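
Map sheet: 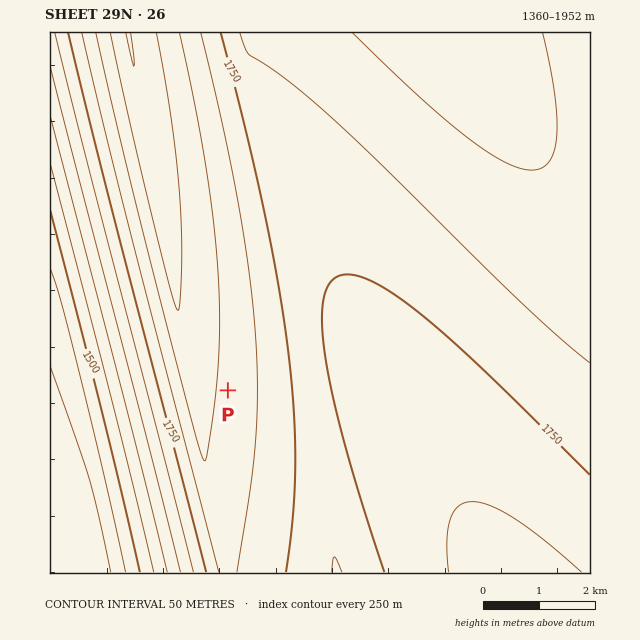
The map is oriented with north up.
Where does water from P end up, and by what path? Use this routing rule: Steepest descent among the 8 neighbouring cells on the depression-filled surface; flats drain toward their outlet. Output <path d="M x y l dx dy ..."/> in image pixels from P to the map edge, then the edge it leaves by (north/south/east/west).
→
<path d="M228 390l77 0 2 2 1 15 1 2 2 15 1 2 0 7 2 1 0 7 1 2 0 5 1 2 0 7 2 1 0 7 1 1 0 8 2 1 0 7 1 1 2 16 1 1 0 7 1 2 0 5 2 2 0 7 1 1 0 7 2 2 1 15 1 2 0 7 2 1 0 6 1 1 0 7"/>
exit: south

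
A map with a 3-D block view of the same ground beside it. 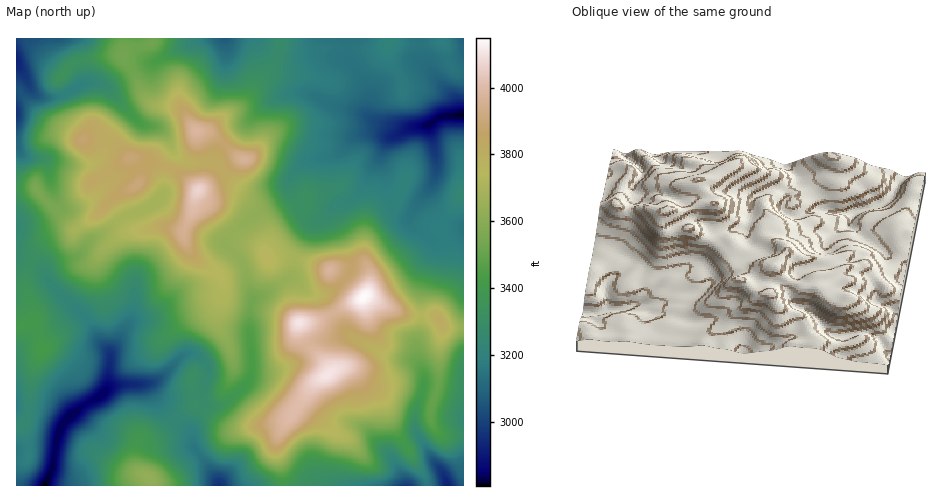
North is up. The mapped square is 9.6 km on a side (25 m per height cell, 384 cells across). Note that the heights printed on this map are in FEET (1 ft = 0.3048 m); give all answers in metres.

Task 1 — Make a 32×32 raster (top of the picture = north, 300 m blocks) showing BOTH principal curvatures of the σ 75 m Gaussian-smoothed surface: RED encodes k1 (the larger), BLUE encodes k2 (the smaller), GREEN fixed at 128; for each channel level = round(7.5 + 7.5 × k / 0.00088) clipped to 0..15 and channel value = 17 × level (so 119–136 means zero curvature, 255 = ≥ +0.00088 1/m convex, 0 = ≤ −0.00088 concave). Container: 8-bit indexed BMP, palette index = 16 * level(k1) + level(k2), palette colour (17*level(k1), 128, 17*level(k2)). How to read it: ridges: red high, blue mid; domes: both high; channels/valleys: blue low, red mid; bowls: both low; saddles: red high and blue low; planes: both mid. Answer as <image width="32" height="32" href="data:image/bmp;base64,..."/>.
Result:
<image width="32" height="32" href="data:image/bmp;base64,Qk02CAAAAAAAADYEAAAoAAAAIAAAACAAAAABAAgAAAAAAAAEAAATCwAAEwsAAAABAAAAAAAAAIAAABGAAAAigAAAM4AAAESAAABVgAAAZoAAAHeAAACIgAAAmYAAAKqAAAC7gAAAzIAAAN2AAADugAAA/4AAAACAEQARgBEAIoARADOAEQBEgBEAVYARAGaAEQB3gBEAiIARAJmAEQCqgBEAu4ARAMyAEQDdgBEA7oARAP+AEQAAgCIAEYAiACKAIgAzgCIARIAiAFWAIgBmgCIAd4AiAIiAIgCZgCIAqoAiALuAIgDMgCIA3YAiAO6AIgD/gCIAAIAzABGAMwAigDMAM4AzAESAMwBVgDMAZoAzAHeAMwCIgDMAmYAzAKqAMwC7gDMAzIAzAN2AMwDugDMA/4AzAACARAARgEQAIoBEADOARABEgEQAVYBEAGaARAB3gEQAiIBEAJmARACqgEQAu4BEAMyARADdgEQA7oBEAP+ARAAAgFUAEYBVACKAVQAzgFUARIBVAFWAVQBmgFUAd4BVAIiAVQCZgFUAqoBVALuAVQDMgFUA3YBVAO6AVQD/gFUAAIBmABGAZgAigGYAM4BmAESAZgBVgGYAZoBmAHeAZgCIgGYAmYBmAKqAZgC7gGYAzIBmAN2AZgDugGYA/4BmAACAdwARgHcAIoB3ADOAdwBEgHcAVYB3AGaAdwB3gHcAiIB3AJmAdwCqgHcAu4B3AMyAdwDdgHcA7oB3AP+AdwAAgIgAEYCIACKAiAAzgIgARICIAFWAiABmgIgAd4CIAIiAiACZgIgAqoCIALuAiADMgIgA3YCIAO6AiAD/gIgAAICZABGAmQAigJkAM4CZAESAmQBVgJkAZoCZAHeAmQCIgJkAmYCZAKqAmQC7gJkAzICZAN2AmQDugJkA/4CZAACAqgARgKoAIoCqADOAqgBEgKoAVYCqAGaAqgB3gKoAiICqAJmAqgCqgKoAu4CqAMyAqgDdgKoA7oCqAP+AqgAAgLsAEYC7ACKAuwAzgLsARIC7AFWAuwBmgLsAd4C7AIiAuwCZgLsAqoC7ALuAuwDMgLsA3YC7AO6AuwD/gLsAAIDMABGAzAAigMwAM4DMAESAzABVgMwAZoDMAHeAzACIgMwAmYDMAKqAzAC7gMwAzIDMAN2AzADugMwA/4DMAACA3QARgN0AIoDdADOA3QBEgN0AVYDdAGaA3QB3gN0AiIDdAJmA3QCqgN0Au4DdAMyA3QDdgN0A7oDdAP+A3QAAgO4AEYDuACKA7gAzgO4ARIDuAFWA7gBmgO4Ad4DuAIiA7gCZgO4AqoDuALuA7gDMgO4A3YDuAO6A7gD/gO4AAID/ABGA/wAigP8AM4D/AESA/wBVgP8AZoD/AHeA/wCIgP8AmYD/AKqA/wC7gP8AzID/AN2A/wDugP8A/4D/ANWCgMeXhae5uNrp17eVYYamc7OkdYaFhJKitIKj94DH2dmApaeWpqjZuKaFppGUcoS157VkdYR1uPm0kfeQcNWm6ICj2qiFlrWEhHV0ociWUbf6llNkl7f3lGDW+IDXprfXcJDKt3aGqJiXlnOUyufWxenXlKTX6MeAhfSAw/nHyceDgIO3yKipmJaVdaO3x9nYuNi3paaDgYaoxoD5lnbGt7dycKGWyJiWhZaolYKDmJfIyMeGdYWol7i3gPeGdaanlqWmgGC0lZWll6eEx5GCdofHx7aGhYeXubiQxMeElrd2lsm4cJGAcHG4uIO114F0hIXI2MmXlpaXuZOC14SWyJeFl8mQx8i4o4HIgoP4k4SVgoO2ydnZt5aFgoTmcoa5uZaWp3CEp6jIcmBgtfiCg7e3pcaWp6aCpXWElvdSlqaop5eEhJOXqcjFhKbnt3GDluilhIRzgaW3dGOF+KOpqIaHppSohISFlqa3uLeWYnSV++vHlmOWt4OVo6X65Jeoh4Z0hqiHdIZ1h5iYmKiSpbTo2NXkxbin1/nS5+qDp6eFg4WVlYeDl5d0l5iYuHN0g7NxcHLG+tnXl4OmtoSohnOUl6inhWN2p4aElaeog5aUhHO1xZCm6ad1dIeGlpeVc6jJuadlU2WGp6fGt5eDqKiFlNj8tJT3qIRldnaWh5Z0pZO3yJV0hIan+LZ1hIW4mLbk1cnV6eh0hIZ2dpaGlpXJpoO3x8emhcjnVGSGlqio1nRjdHXH13R1hYaHl2aGlsjmtZKWt9fnx+V0g4SFltiFYmR0dcbGc2SGiIeGZHXGhHTox3KCg3WU58i4lIWmt4OFhnWEpaWEhoaIlqeU6LWUpqPH1qaCY3P4t7mVlreGg5iYh4WFloanhYWWucT6gZbJyYWW6bdik/nrpZSkomNzmJeXqIaHhqing4XIo9eRlpS2poaVprXVk6OTtNi3hIKFh4eYl4aGmKmUc9dQoFGBs7SFqMnIt4GjhHTo+/qWdHR2hoaolqW5uZOD2KDqxdfsp5bWxMezkemXxeSE9sWGhIaHhpaWcoTIorbKgLnItsm419hgYGCU+unYYlKm2MiVhoeHhoaFgoBgxadx1tjY2OzIgJCmpOb2k/fnk5OXx6aWh4d2hZWVlYJwcMWBgICTtJGAt+i22Ldzc8bWhHKEhHWGh4eXp7m4x7aFtoHos3CBcXTXhXXYl4dzdaWmh3Z2h5iIh3eHmJiYlJaCpcj4lXR1tsZ1lcmol2N1l5eYh5eHh4eGh4eXh4aWuYS2lcjn1ci5loSRpJWndHWXh6eHd3d3d4eHl4Z2dpeXt5eGdIR0t7m32MhzdJV0hZeGqKiWl5eXl5epqKanuac="/>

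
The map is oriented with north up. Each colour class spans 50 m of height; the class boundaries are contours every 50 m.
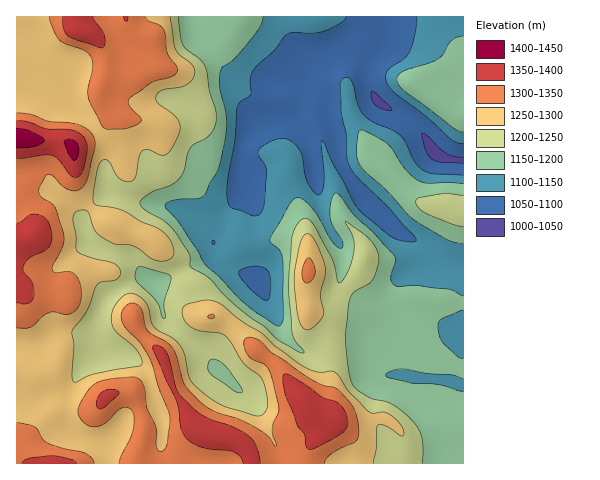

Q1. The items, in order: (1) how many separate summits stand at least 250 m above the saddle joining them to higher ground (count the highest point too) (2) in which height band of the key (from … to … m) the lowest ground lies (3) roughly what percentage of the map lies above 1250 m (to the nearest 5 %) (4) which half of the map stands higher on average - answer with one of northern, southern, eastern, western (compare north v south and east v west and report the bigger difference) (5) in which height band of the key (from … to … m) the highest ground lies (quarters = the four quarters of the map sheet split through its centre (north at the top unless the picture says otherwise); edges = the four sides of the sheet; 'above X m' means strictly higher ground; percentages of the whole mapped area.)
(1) Counting only tops that stand 250 m proud, the map has 1 summit.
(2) Between 1000 and 1050 m: that is the band holding the lowest ground.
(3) Ground above 1250 m makes up about 40 % of the sheet.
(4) On average the western half of the map is the higher ground.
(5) Between 1400 and 1450 m: that is the band holding the highest ground.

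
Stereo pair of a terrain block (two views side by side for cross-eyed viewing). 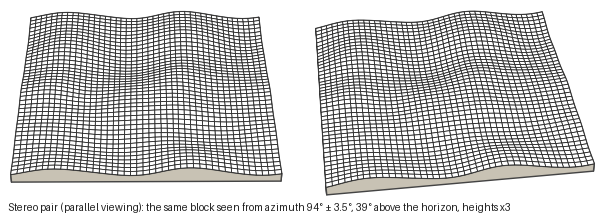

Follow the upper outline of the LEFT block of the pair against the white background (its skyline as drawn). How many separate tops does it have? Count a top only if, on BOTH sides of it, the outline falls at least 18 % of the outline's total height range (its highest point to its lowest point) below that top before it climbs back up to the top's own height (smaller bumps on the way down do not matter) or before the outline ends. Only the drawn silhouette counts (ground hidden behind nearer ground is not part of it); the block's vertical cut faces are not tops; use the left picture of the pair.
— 3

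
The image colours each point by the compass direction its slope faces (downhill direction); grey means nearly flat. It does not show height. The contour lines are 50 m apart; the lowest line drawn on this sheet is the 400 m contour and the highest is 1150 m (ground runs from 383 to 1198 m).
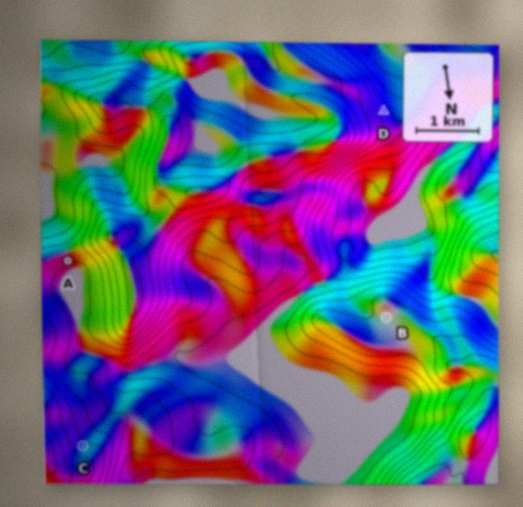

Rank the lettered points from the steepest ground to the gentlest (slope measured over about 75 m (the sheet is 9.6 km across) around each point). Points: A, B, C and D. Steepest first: D C A B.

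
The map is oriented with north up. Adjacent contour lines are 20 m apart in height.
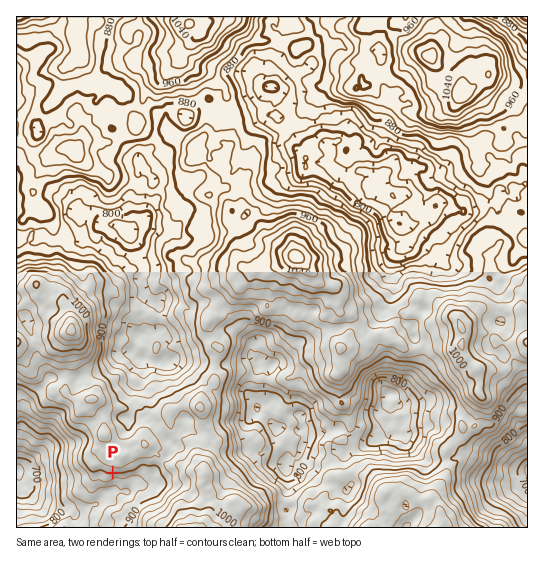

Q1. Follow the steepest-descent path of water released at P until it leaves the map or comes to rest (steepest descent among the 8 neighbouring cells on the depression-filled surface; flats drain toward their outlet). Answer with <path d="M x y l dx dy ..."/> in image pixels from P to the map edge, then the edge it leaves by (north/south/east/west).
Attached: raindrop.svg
<path d="M113 473l0 4 1 1 0 11-3 2-5 2-9 10-6 3-6 1-3 3-3 0-2 4-4 1-4-4-6 0-1-1-19 0-16-16-2 0-4-4-2-19-2-1"/>
exit: west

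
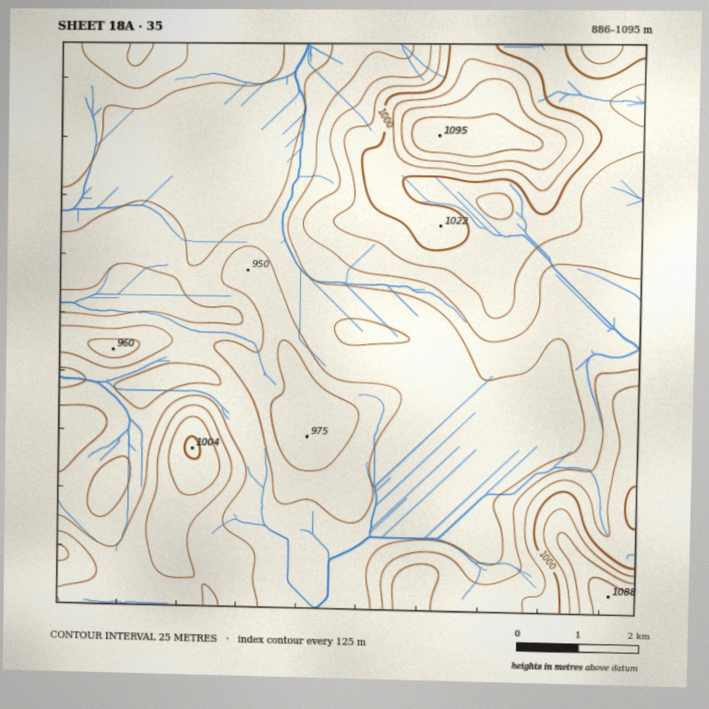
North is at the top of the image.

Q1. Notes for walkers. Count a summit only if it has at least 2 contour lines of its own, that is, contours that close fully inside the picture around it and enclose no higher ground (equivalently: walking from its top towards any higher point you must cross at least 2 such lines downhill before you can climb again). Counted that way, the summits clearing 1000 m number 2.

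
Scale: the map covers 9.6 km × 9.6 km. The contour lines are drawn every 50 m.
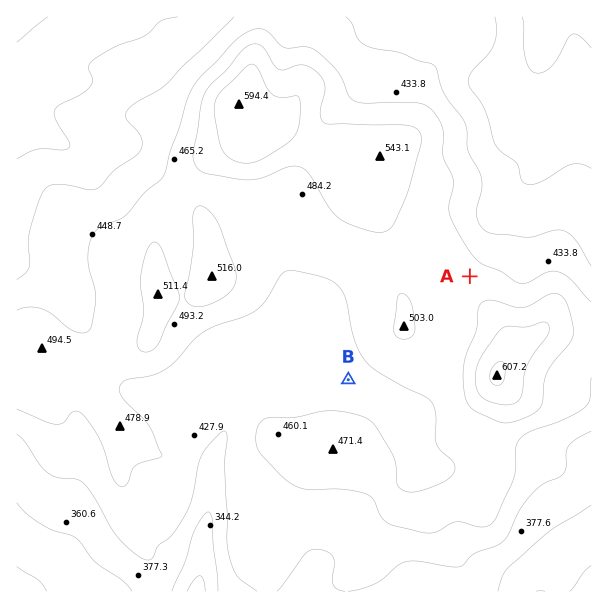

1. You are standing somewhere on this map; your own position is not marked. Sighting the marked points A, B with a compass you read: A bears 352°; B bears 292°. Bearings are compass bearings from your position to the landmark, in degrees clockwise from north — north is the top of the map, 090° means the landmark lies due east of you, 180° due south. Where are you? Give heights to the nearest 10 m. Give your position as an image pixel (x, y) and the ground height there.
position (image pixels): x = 492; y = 438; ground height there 480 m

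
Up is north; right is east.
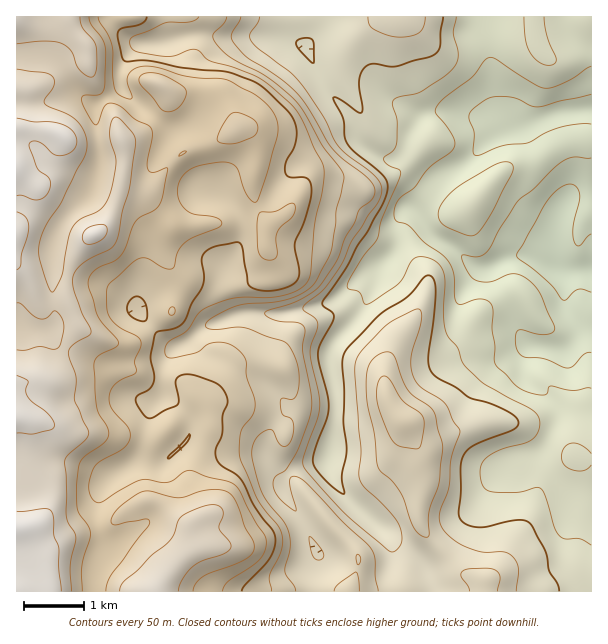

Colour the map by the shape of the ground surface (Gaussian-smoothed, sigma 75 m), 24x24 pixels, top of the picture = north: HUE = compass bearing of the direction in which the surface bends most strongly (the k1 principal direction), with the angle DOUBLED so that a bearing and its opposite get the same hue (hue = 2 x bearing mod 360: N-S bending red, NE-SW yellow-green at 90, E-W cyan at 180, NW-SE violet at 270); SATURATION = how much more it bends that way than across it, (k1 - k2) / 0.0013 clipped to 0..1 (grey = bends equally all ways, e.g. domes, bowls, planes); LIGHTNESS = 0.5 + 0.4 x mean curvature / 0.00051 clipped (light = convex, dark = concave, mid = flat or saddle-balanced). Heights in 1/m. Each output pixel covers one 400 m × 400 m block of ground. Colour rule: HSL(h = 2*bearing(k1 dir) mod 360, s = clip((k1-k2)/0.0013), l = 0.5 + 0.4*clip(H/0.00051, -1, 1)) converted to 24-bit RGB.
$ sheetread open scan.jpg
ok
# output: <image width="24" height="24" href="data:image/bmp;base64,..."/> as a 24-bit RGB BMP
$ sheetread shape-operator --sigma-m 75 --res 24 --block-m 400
<image width="24" height="24" href="data:image/bmp;base64,Qk32BgAAAAAAADYAAAAoAAAAGAAAABgAAAABABgAAAAAAMAGAAATCwAAEwsAAAAAAAAAAAAAjHOO2d2iOy5/HT91lMLKyZmz3X53Ujgvh2wpZHMeG5cjP2WfPUyXxoGi07JxPGSgrXqiYzh5fLGQqdPDuH6qTHyKcmakgHiScoJm0seSaj+ML1RhP3JQoJh8x4Oc0Ifbtqja4N3unNnaFlVwTUBhYYZD2/XWMh1+iCw+W9N6cc6+cmCVwmWAnI2yR1iQkXyMkYvHhMZ+j3LHYCixUI1TPGlApnhnqJZ2kK5si86X0tDrSwOWhDKSzP/lmB9zNwwn3bJvXep9UUBUbVpspIWEuKyLTz9ikIVri2hN47OVMnBeHjB35K7keZHLWsvNupbL6dznm+CqVCRYSgdCzf7dkRBrLQYVU3GF0uqltKdCMm5fU357coRpuHxtb016k5R3doBsy8iBoE9LGDs0Kno4rc5wkzuNXbtas8h+239rJgsoUOmSTeM6QQE+u423bpSVpMN/3tivPGuIRVRfdXRhk4BoimB7lZJuh4RosZpOqUUzS1w7H2kphIssHVIlx55KiY4so28pYhlgtf84DCYnLClWpXJ5upKHlLOD3NekTjNOO0kxUWxBWIJTmG2cmqKlZZh1i7SrrKLRpLHhj5/YOC7MpX3MQZVSwrmMiURVLVyG9ePWHEBiFiJMiGlry7B/mM6Jbr57tzPhq33NY6/FTciiQ42Wn5iOgZG1ia1rp6dpXZVSa0RNLFNexlNWnFaftIl8n5S3Q3et0q9+ZHTXAwk+mlmN0PTLxejnrGnKQFadp7XUq7Pdr3/RXzuDnp5zoWySs4aLhap5nExucDhRN7V1SGuhl7Ovn5mnppx+ZClYuemQMGvPEAMwe7Cb5/rRPF1DdEtUl2uHZoxYeW1LdS5Ncbm9tnazmmqkpmZtsnNZazs/b7ZTO8ZpJ3iJrW6Kpm1itGinZnDG6vXWHQ02ERh3m8678dqra0xFR2ZQg35WgYFOS4BUS6uZf0VErJpZcm1Vg1pYwHl+rt3sr8Dw6ES8Mj4HBnoogp7GrXSqdo6l7qWhhiabAzk0Y5+O35qTzYqGOI2GlVugnqKBdU11akgwQLFHSJ5fiGdSVYmQrN6cbqY/JBYWfCBt8tnaHzSHGy4FLDECMjMAJTUA4hMHRy7SFF9StZmI9MjQScR8JTuOzqOsZjV5m9WsQXO2n2COY8aBQFigxNd7fDZFOzpYRm1u0cRrtHLNgU3n0of659P42834AMIcAjEXQISFPWhLvoFe89G+DUJRsVuqt4vTvd7RSyyFhqaXh82IMiNm73pdZVE6P5JsTIaNir17qHZgMTBVk0yFwMqLxeDI6pPeM7DFED8wLVVUcLt58unZaRR4N1gaUKYmi0UrViw9kJI9xMh1EyU/65TO8NvtQ5fCQk5+wKZvgkJGSnxcKGR75eq7modGdmCd5YqaI15mHn6PZNpaVg0GexgilMeBTX1lWntfUkqEt52Pz3N2KmxwFaly8ay5zjefRmaElta9f3bdt6LhKyOW1syO57mzOnl5xHuY4GxdAzAmfTNEkz650rPUvbqQV3R8ZIVqN1pwwJiPoGljwqWXKmZUKmNs666QZ3m5XqRBQT0tYTQxx5tUJZtO4Kujx2TLWEmN89jfHBH2IGBfQJ6ZlozE68HPZleJnYNtNFhXfq5Dda+rvGNkcZ1MESY+9uq4K1Vw42iKNVc/PFlCksdpk8ZeK2s52qWRgdT1n+TvqQCMyl6vK2EvGGUvy3Og6KnkrnjCflqcUZxYiExQqmmE1O7YCQFE8PfUOlOOSFq0yJTjqHrNXLl3xLaCT7GVh/CmThYYMAMHZadCfEy+zbTYSa7JIF03rKhGr1+xyIrOkIu8eonOpN/k1H6OEgJ31vfUyRGkc300QmxEcnmku8DUrK3H1vLpdS2oaRVpebiZg4OjNnNus8duczhggWV9dXdTVHA3YYtCja5imZw4a34qZCobAMAJUgAZkCwgvOTKS3LDcL+lgb6myu/iymWXUA9GgTZkjrV4cT5IkWdUkI9DUmVGVnBWcVZYpV5Obog8X342qGiXtmqYqkG3zfjBACJn0PH7oJ75Wj/mr9jskeLlqSc2fiA2ZR5erqd/hU9VjmVujYx6pImGfJWlS1KLgFiOjY2qxbDIU3encHdJeWpedriB6/PYATIuLTMALRsGybwzXIAZSD0XYzwpajg+Y1J8sIWOmFyKlIJ6kI14jsmdXnG0ZUOabGaim7ujjbCmoVCscra6YGKWpfSNhRUT2wCjL+PsMp2utNAxz79KLYiDSl6JbmKQX4+LXWZ+s32gmJKsqrq5p8GQN0NlWVV9aGWIsruLg1yEpW+U"/>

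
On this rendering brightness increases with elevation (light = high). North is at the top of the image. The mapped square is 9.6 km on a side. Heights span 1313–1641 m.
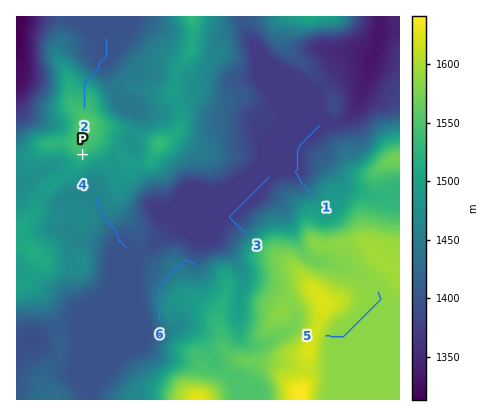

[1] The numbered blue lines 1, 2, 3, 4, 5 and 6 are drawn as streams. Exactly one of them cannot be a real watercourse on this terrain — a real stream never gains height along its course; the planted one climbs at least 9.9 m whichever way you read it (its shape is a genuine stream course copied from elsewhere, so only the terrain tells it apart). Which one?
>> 6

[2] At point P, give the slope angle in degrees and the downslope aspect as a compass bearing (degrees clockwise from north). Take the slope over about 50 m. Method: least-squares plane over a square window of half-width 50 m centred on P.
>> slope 6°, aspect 161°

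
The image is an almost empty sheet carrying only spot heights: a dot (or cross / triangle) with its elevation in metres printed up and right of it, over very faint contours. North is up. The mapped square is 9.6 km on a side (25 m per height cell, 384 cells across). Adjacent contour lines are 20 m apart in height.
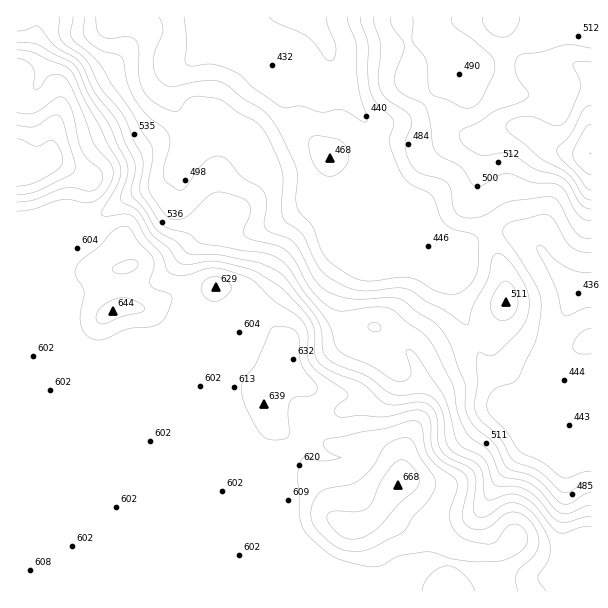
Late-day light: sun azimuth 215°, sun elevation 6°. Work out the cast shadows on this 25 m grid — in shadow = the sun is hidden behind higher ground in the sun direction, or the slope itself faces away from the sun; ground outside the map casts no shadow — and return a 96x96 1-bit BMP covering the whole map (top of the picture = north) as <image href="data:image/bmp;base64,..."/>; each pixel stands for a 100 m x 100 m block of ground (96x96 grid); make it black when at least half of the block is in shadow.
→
<image width="96" height="96" href="data:image/bmp;base64,Qk2+BAAAAAAAAD4AAAAoAAAAYAAAAGAAAAABAAEAAAAAAIAEAAATCwAAEwsAAAIAAAAAAAAA////AAAAAAAAAAAAAAAAAAAAAAAAAAAAAAAAAAAAAAAAAAAAAAAAAAAAAAAAAAAAAAAAAAAAAAAAAAAAAAAAAAAAAAAAAAAAAAAAAAAAAAAAAAAAAAAAAAAAAAAAAAAAAAAAAAAAAAAAAAAAAAAAAAAAAAAAAAAAAAAAAAAAAYAAAAAAAAAAAAAAB+AAAAAAAAAAAAAAD+AAAAAAAAAAAAAAD/AAAAAAAAAAAAAAH/gAAAAAAAAAAAAAH/gAAAAAAAAAAAAAP/gAAAAAAAAAAAAAP/gAAAAAAAAAAAAAf/wAAAAAAAAAAAAA//wAAAAAAAAAAAD///4AAAAAAAAAAA////4AAAAAAAAAAB////4AAAAAAAAAAB////4AAAAAAAAAAB////4AAAAAAAAAAB////wAAAAAAAAAAA//+HAAAAAAAAAAAAf/8AAAAAAAAAAAAAP/8AAAAAAAAAAAAAf/8AAAAAAAAAAAAB//8AAAAAAAAAAAAD//8AAAAAAAAAAAAH//4AAAAAAAAAAAB3//wAAAAAAAAAAAHh/+AAAAAAAAAAAAfgfAAAAAAAAAAAA//APgAAAAAAAAAAD//ADgAAAAAAAAAAD/+ABgAAAAAAAAAAD/8AAAAAAAAAAAAAD/gAAAAAAAAAAAAAB/AAAAAAAAAAAAAAA+AAAAAAAAAAAAAABYAAAAAAAAAAAAAADgAAAAAAAAAAAAAAHwAAAAAAAAAAAAAAHwAAAAAAAAAAAAAAP4AAAAAAAAAAAAAAP4AAAAAAAAAAAAAAf8/AAAAAAAAAAAAAf9/AAAAAAAAAAAAA///gAAAAAAAAAAAc///AAADAAAAAAAP9//gAAAHgAAAAAA////gAAAHgAAAAAB////gAAAHAAAAAAD////gAAAPAAAAAfD////gAAAOAAAAAfh////AAAAAAAAAA/gf//+AAAAAAAAAA/wH//4AAAAAAAAAA/wA//wAAAAAAAAAB/wAH4AAAAAAAAAAB/4AAAAAAAAAAAAAD/4AAAAAAAAAAAAAD/4AAAAAAAAAAAAAB/4AAAAAAAAAAAAAB/wAAAAAAAAAAAAAA/gAAAAAAAAAAAAAAfgAAAAAAAAAAAAAAPAAAAAAAAAAAAAAMDAAAAAAAAAAAAAAfAAAAAAAAAAAAAAA/gAAAAAAAAAAAAAQ/gAAAAAAAAAAAAAQfwAAAAAAAAAAAAAAfwAAAAAAAAAAAAAAfwAAAAAAAAAAAAAA/4AAAAAAAAAAAAAD/4AAAAAAAAAAAAAH/4AAAAAAAAAAAAAP/8AAAAAAAAAAAAAf/8AAAAAAAAAAAAAf/8AAAAAAAAAAAAAf/8AAAAAAAAAAAAAf/8AAAAAAAAAAAAA//wAAAAAAAAAAAAA//wAAAAAAAAAAAAD/+AAAAAAAAAAAAAH/8AAAAAAAAAAAAD//8AAAAAAAAAAAAD//8AAAAAAAAAAAAD//8AAAAAAAAAAAAB//8AAAAAAAAAAAAAP/8AAAAAAAAAAAAAA/8AAAAAAAAAAAAAAP8AAAAAAAAAAAAA="/>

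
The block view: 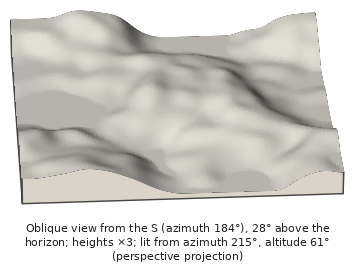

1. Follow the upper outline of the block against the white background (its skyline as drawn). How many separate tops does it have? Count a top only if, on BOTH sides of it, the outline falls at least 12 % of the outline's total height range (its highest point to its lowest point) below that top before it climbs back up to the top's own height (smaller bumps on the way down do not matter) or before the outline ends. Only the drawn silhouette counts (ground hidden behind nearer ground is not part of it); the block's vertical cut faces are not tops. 1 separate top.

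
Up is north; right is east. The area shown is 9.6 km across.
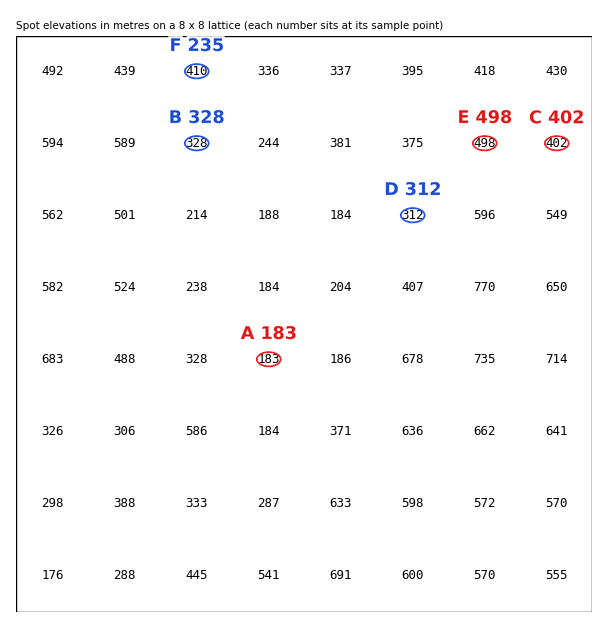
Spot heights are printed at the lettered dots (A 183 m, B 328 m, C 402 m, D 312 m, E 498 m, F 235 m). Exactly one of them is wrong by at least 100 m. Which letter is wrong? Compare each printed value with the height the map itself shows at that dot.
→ F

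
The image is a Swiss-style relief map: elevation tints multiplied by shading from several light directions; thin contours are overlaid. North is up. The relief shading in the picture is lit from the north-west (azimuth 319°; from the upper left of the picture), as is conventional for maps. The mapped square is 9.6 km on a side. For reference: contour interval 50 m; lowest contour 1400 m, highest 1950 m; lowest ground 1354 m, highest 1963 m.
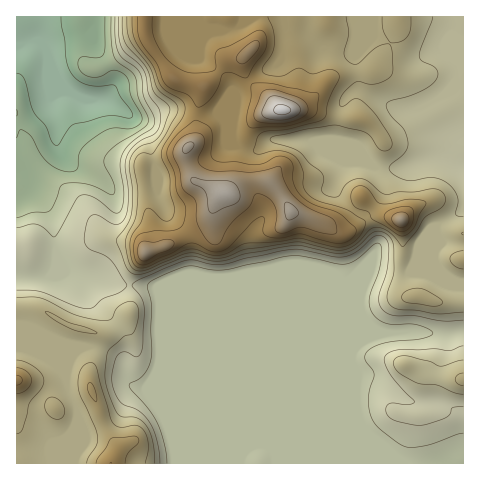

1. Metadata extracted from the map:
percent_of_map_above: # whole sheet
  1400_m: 96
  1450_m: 93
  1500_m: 90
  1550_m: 65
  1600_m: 56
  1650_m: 46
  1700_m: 29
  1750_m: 19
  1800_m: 10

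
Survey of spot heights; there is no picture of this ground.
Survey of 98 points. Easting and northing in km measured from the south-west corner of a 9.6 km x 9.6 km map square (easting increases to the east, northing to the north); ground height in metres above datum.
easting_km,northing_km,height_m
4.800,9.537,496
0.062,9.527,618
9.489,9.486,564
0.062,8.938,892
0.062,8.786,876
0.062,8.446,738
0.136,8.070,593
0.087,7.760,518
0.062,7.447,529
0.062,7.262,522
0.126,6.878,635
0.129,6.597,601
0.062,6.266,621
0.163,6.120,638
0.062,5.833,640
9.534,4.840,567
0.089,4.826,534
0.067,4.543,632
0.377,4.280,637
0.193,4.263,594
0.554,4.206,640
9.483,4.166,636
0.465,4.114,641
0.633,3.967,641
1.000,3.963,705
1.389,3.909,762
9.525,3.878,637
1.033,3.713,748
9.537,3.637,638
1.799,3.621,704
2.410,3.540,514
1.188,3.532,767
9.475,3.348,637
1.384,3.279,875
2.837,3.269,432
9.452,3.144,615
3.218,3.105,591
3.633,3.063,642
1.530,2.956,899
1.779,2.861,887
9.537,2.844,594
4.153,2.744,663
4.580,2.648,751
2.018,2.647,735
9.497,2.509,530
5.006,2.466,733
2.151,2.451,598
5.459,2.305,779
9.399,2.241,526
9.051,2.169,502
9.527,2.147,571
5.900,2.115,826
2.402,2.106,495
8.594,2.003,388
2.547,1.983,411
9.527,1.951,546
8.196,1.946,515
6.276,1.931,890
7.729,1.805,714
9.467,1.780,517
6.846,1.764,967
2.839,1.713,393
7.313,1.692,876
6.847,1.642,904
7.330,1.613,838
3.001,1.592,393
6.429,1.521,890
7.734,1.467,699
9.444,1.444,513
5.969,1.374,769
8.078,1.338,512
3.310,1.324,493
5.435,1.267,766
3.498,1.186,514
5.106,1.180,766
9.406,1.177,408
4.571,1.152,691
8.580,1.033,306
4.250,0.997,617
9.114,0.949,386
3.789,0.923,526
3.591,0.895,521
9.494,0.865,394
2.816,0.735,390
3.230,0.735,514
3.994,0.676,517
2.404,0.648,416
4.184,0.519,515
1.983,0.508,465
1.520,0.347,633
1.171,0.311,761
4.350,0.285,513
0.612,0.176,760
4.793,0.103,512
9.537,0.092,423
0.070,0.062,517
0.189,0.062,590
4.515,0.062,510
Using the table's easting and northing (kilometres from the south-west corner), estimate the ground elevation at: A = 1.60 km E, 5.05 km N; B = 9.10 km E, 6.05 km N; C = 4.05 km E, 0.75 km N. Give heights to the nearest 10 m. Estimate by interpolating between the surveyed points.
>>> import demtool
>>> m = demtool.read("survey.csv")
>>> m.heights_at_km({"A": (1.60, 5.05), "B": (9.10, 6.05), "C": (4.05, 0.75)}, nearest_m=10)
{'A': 510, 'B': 640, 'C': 520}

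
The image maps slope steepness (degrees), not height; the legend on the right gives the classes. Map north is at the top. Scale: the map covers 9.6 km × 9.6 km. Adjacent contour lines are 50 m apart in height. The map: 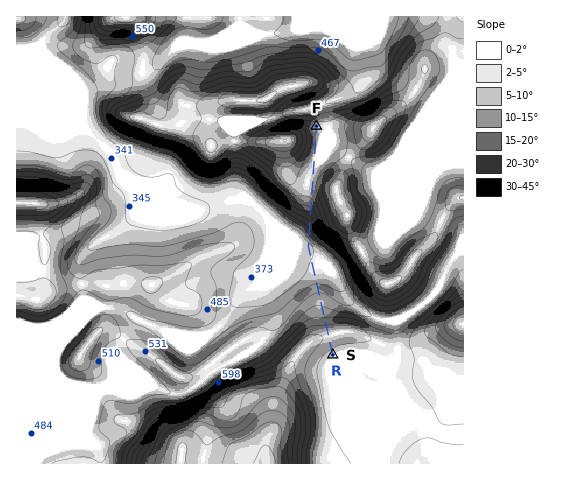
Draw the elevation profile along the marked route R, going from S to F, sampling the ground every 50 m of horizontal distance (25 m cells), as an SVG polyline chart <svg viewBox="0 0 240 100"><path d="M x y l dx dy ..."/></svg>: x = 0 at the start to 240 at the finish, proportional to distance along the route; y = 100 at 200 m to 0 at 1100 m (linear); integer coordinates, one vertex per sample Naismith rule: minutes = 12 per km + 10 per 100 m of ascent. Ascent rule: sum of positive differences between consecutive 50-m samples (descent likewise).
<svg viewBox="0 0 240 100"><path d="M0 52l2-1 3-1 2 0 3-2 2-1 3-1 2 0 2-1 3 0 2 1 3 1 2 1 2 2 3 1 2 2 3 2 2 1 3 2 2 1 2 1 3 1 2 0 3 1 2 1 2 1 3 1 2 1 3 2 2 1 3 2 2 1 2 1 3 1 2 1 3 1 2 0 2 1 3 0 2 0 3 0 2 1 3 0 2 0 2 0 3 1 2 0 3 0 2 0 2 0 3 0 2-1 3-1 2-1 3-2 2-2 2-1 3-2 2-2 3-2 2-2 2-2 3-2 2-1 3-2 2-2 3-1 2-2 2-1 3-1 2-1 3-1 2 0 2 0 3-1 2 0 3 1 2 0 3 0 2 1 2 0 3 1 2 0 3 0 2 0 2 0 3 0 2 0 3 0 2 0 3 0 2-1 2 0 3 0 2 0 3-1 2 0 2 0 3 0 2 1 1 0"/></svg>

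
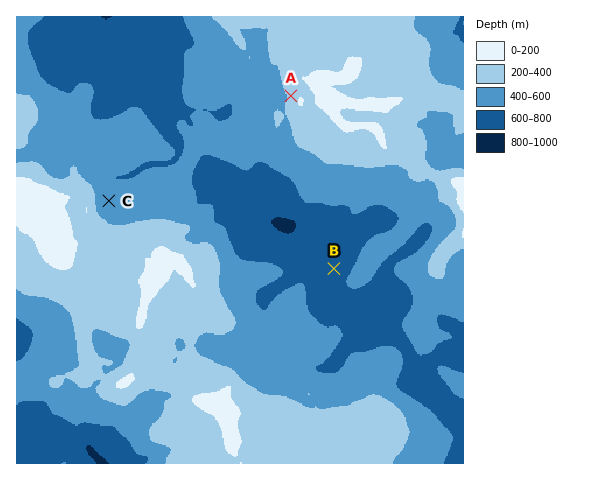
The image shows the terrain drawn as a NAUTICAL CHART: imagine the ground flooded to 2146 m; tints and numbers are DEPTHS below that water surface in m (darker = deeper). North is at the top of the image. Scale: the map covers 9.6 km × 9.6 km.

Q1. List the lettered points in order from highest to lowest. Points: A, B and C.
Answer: A C B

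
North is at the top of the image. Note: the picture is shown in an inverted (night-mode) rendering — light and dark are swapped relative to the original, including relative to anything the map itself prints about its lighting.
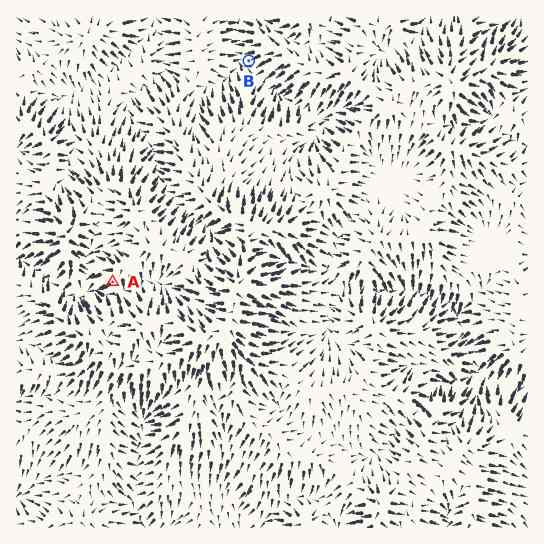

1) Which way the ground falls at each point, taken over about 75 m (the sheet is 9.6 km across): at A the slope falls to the SW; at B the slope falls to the W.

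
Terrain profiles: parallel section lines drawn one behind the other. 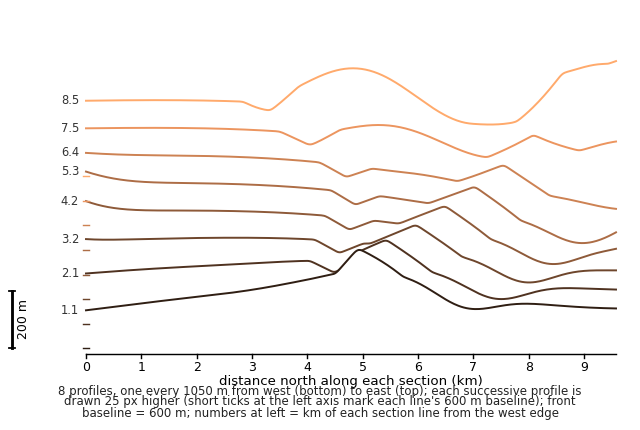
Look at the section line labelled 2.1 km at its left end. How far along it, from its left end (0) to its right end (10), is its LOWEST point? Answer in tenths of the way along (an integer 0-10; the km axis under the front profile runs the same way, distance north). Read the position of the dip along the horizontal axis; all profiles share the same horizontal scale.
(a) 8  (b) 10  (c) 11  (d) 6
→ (a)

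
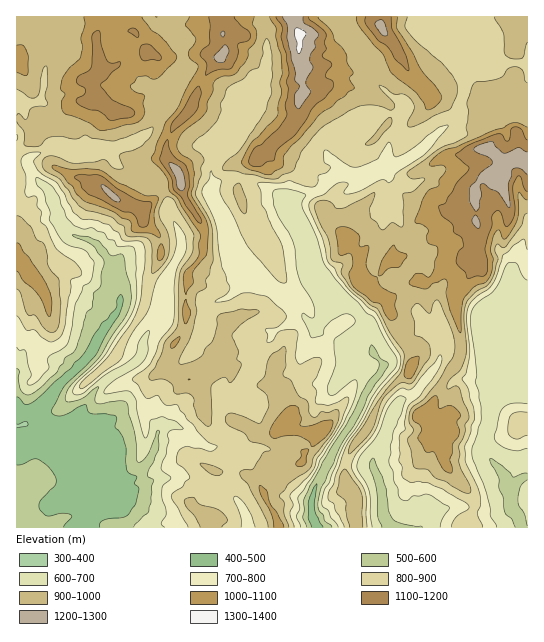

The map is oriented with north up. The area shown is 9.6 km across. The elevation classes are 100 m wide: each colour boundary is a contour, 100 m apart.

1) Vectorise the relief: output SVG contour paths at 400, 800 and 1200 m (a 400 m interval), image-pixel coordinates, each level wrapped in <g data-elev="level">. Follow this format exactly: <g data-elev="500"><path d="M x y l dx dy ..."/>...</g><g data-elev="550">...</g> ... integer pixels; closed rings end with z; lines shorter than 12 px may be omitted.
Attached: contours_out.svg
<g data-elev="400"><path d="M17 424l9-3 2 4-2 1-9 2"/></g><g data-elev="800"><path d="M241 527l-1-12-6-16 1-3 6 3 5 7 5 9 4 12"/><path d="M294 527l-4-13 3-9-3-10 23-25 4-12 23-35 8-18 1-7-3-1-8 5-9 3-13-2 1-12-5-8 5-6 5-16-2-3-5-1-14 7-3-1-3-8 3-21-3-4-14 1-4 3-4 7-6 1 1-7-3-5 1-1 12-2 7-6 1-4-3-7-14-12-18-5-6 0-17 8-13 1 12-8 3-7-8-21-6-41-14-30 0-6 7-10 2-8 2 4 8 6-1 13 13 21 15 31 27 32 5 4 5 1 1-1 1-4-4-31-11-20-6-16-4-6-1-14-3-8 4-1 19 1 9-2 14 5 10 1 3-4 2-8 7-2 4-4 0-3-6-4-1-8 2-4 2 0 23 16 8 1 20-8 11-17 2 3 3 11 4 0 16-9 24-19 9-3 1 2-22 26-29 20-7 9-5-2-4 0-22 11-12 3-3-1 4-10-9 0-14 11-12 5-4 4 1 8 13 28 5 23 7 7 3 8 11 13 19 17 8 6 25 45-2 12-21 24-15 28-16 23-12 30-1 8-5 9-1 7 6 5 1 6 9 17"/><path d="M367 527l-1-33-3-8-11-16 0-5 1-6 5-8 16-18 10-26 6-9 11-10 8 2 4-2 28-33 1 7-5 11-17 22-12 12-4 15 1 7-6 8 1 17-1 7 3 6 0 9 3 3 6 4 7-2 11 2 14 6 25 16 1 4-13 8-3 5-2 5"/><path d="M483 527l-6-13 4-9-1-12-15-32 0-15 6-13 0-7 4-8-1-11-4-8-2-10-6-10 4-6 4-18-3-33 0-11 5-10 17-12 4-6 10-28 11-10 9-6 4 11"/><path d="M527 412l-9 0-6 2-3 4-1 11 1 5 5 5 4 0 9-4"/><path d="M17 316l10 15 8-1 7 7 8 5 8-3 4-5 3-9 3-26 3-12 0-6 10-5 1-3-7-10-20-16-8-20-6-6 1-8-5-7 0-9-3-1-5 1-3-2-1-4 1-16-5-13 1-4 3-3 6-3 10 1-7 8 3 8 6 6 14 8 8 11 8 17 7 7 3 2 15 1 11 4 5 5 5 3 4 8 18 1 4 6 0 18-4 31-6 20-27 40-27 26-2 4 2 2 5-3 36-28 9-23 17-25 9-29 16-26 3-12-2-22 5 5 6 11 2 10-11 27-3 48-13 19-10 23-18 15 6 6 8 13 3 1 9-3 8 9 12 1 9 13 6 6 8 10 8 7 8 4-3 4-4 1-9-3-15-2-5 3-3 4-1 10 8 7 5 8-5 4-3 5-9 6-2 4 17 30"/></g><g data-elev="1200"><path d="M476 227l3 1 1-5-2-5-3-3-3 6z"/><path d="M117 202l3-1-2-4-12-11-4-1-1 2 5 7z"/><path d="M179 190l4 0 2-3-1-13-5-7-9-5 0 4 5 11 2 10z"/><path d="M527 152l-9-4-11 5-4 0-12-12-16 6-1 3 1 1 14 6 4 5-1 3-11 8-5 8-6 6 0 16 5 8 2 0 2-4 3-12-2-9 3-3 7 6 8 3 9 14 2 1-1-22 4-15 3-2 4 0 8 7"/><path d="M217 62l5 1 3-2 4-10-3-6-3 1-9 9 0 3z"/><path d="M222 37l1 0 2-2-2-4-2 3z"/><path d="M383 35l4 0 1-2-3-10-4-3-5 2-1 3z"/><path d="M283 17l4 8 0 13 8 33 0 10 4 5-5 11 1 8 3 4 3-2 10-14-5-11 7-13-3-8 0-4 5-10 0-6 4-6-4-5-11-7-1-6"/></g>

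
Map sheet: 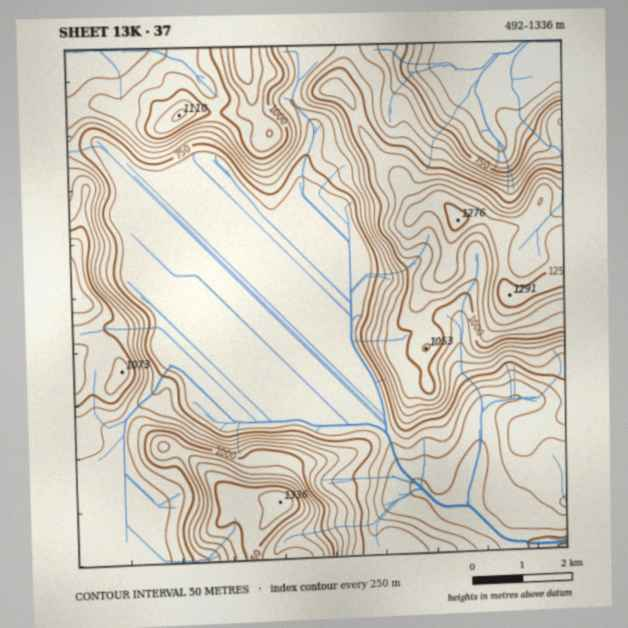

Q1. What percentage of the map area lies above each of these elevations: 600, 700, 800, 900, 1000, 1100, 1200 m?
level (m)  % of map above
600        91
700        61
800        52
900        37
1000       24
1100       12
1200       5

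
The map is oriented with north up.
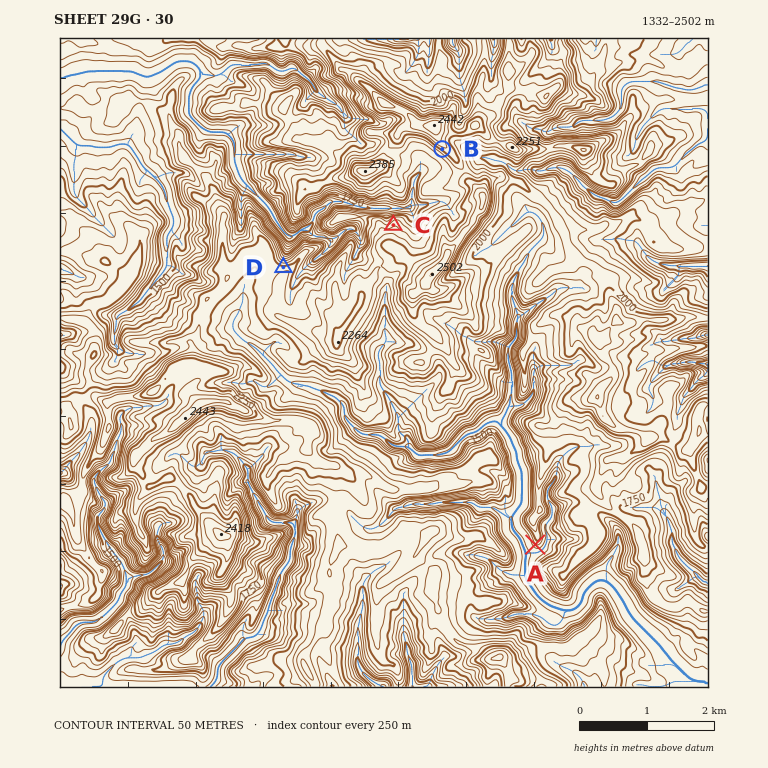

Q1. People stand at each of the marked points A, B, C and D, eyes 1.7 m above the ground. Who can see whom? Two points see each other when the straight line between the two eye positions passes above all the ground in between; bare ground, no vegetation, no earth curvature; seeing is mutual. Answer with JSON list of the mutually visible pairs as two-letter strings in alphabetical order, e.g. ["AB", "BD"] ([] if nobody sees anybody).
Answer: ["BC", "BD"]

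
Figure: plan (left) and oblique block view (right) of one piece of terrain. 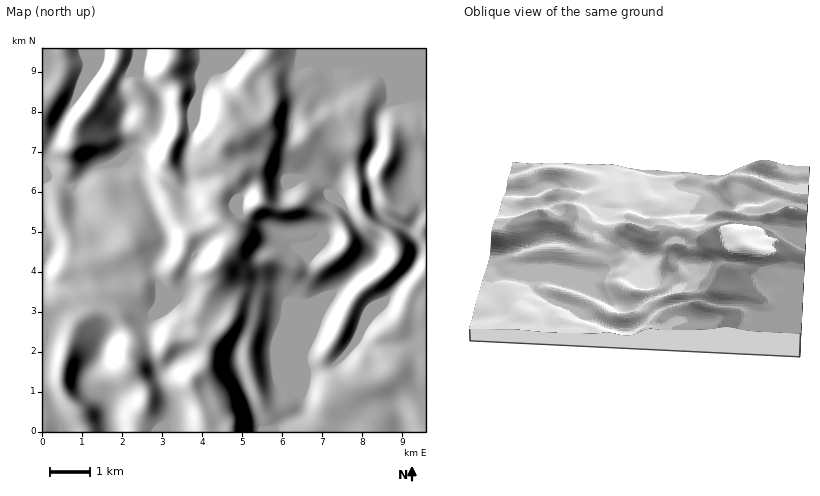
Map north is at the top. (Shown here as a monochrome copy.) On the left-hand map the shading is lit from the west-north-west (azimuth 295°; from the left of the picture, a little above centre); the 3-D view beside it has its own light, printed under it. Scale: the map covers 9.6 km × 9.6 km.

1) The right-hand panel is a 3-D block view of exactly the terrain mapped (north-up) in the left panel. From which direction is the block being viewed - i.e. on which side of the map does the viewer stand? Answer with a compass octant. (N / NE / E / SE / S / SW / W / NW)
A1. E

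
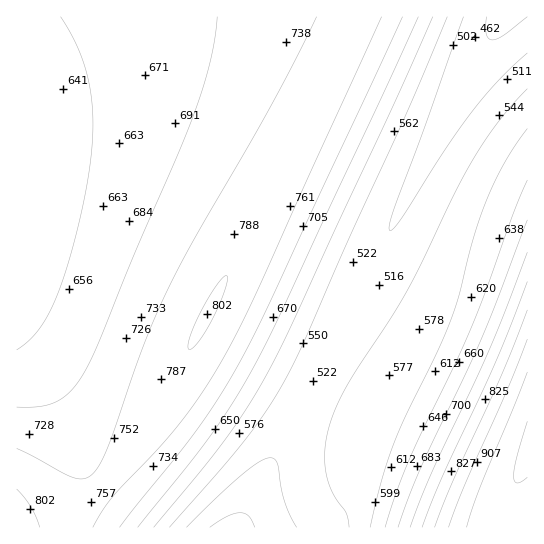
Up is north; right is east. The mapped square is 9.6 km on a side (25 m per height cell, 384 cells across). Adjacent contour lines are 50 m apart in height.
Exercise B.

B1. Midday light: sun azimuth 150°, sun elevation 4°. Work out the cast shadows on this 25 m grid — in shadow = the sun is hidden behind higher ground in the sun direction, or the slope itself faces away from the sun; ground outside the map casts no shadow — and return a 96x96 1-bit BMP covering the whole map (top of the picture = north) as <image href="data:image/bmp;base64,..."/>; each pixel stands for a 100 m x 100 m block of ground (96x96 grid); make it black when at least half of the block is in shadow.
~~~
<image width="96" height="96" href="data:image/bmp;base64,Qk2+BAAAAAAAAD4AAAAoAAAAYAAAAGAAAAABAAEAAAAAAIAEAAATCwAAEwsAAAIAAAAAAAAA////AAAAAAAAAAAAAAAAAP///AAAAAAAAAAAAP///AAAAAAAAAAAAP///gAAAAAAAAAAAP///gAAAAAAAAAAAP///wAAAAAAAAAAAP///wAAAAAAAAAAAP///4AAAAAAAAAAAP///8AAAAAAAAAAAP///8AAAAAAAAAAAP///+AAAAAAAAAAAf///+AAAAAAAAAAAf////AAAAAAAAAAAf////AAAAAAAAAAAf////gAAAAAAAAAAf////gAAAAAAAAAA/////wAAAAAAAAAA/////4AAAAAAAAAA/////4AAAAAAAAAA/////8AAAAAAAAAB/////8AAAAAAAAAB/////8AAAAAAAAAB/////8AAAAAAAAAD/////8AAAAAAAAAD/////8AAAAAAAAAH/////8AAAAAAAAAH/////8AAAAAAAAAH/////8AAAAAAAAAP/////8AAAAAAAAAP/////8AAAAAAAAAf/////8AAAAAAAAAf/////8AAAAAAAAAf/////8AAAAAAAAAf/////8AAAAAAAAAf/////8AAAAAAAAA//////8AAAAAAAAA//////8AAAAAAAAA//////8AAAAAAAAA//////8AAAAAAAAA//////8AAAAAAAAA//////8AAAAAAAAA//////8AAAAAAAAA//////8AAAAAAAAAf/////8AAAAAAAAAf/////8AAAAAAAAAf/////8AAAAAAAAAf/////8AAAAAAAAAf/////8AAAAAAAAAP/////8AAAAAAAAAP/////8AAAAAAAAAP/////8AAAAAAAAAH/////8AAAAAAAAAH/////8AAAAAAAAAD/////8AAAAAAAAAD/////8AAAAAAAAAD/////8AAAAAAAAAB/////8AAAAAAAAAB/////8AAAAAAAAAA/////8AAAAAAAAAA/////8AAAAAAAAAA/////8AAAAAAAAAAf////8AAAAAAAAAAf////8AAAAAAAAAAP////8AAAAAAAAAAP////8AAAAAAAAAAP////8AAAAAAAAAAH////8AAAAAAAAAAH////8AAAAAAAAAAD////8AAAAAAAAAAD////8AAAAAAAAAAB////8AAAAAAAAAAB////8AAAAAAAAAAB////8AAAAAAAAAAA////8AAAAAAAAAAAf///8AAAAAAAAAAAf///8AAAAAAAAAAAP///8AAAAAAAAAAAH///8AAAAAAAAAAAD///8AAAAAAAAAAAA///8AAAAAAAAAAAAf//8AAAAAAAAAAAAP//8AAAAAAAAAAAAD//8AAAAAAAAAAAAB//8AAAAAAAAAAAAA//8AAAAAAAAAAAAAf/8AAAAAAAAAAAAAP/8AAAAAAAAAAAAAH/8AAAAAAAAAAAAAD/8AAAAAAAAAAAAAD/8AAAAAAAAAAAAAB/8AAAAAAAAAAAAAB/8AAAAAAAAAAAAAA/8AAAAAAAAAAAAAA/8AAAAAAAAAAAAAAf8AAAAAAAAAAAAAAP8AAAAAAAAAAAAAAH8="/>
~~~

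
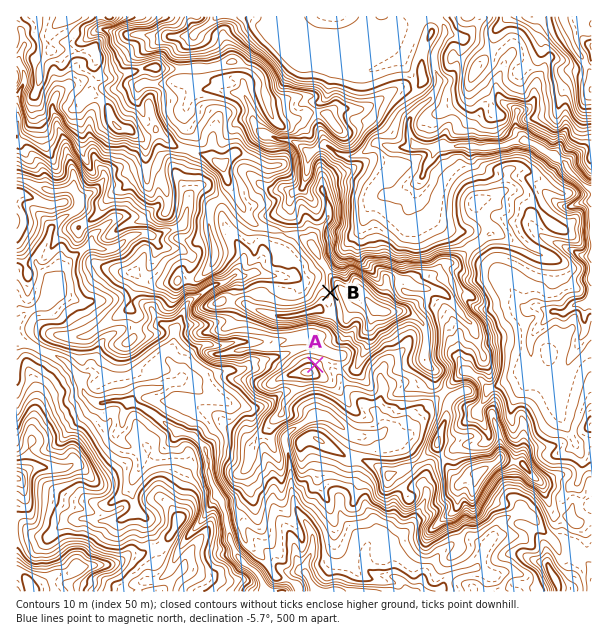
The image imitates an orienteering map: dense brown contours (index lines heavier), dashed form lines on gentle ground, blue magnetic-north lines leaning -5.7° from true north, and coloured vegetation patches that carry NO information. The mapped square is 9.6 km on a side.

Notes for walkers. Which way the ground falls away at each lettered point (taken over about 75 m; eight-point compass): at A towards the NE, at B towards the W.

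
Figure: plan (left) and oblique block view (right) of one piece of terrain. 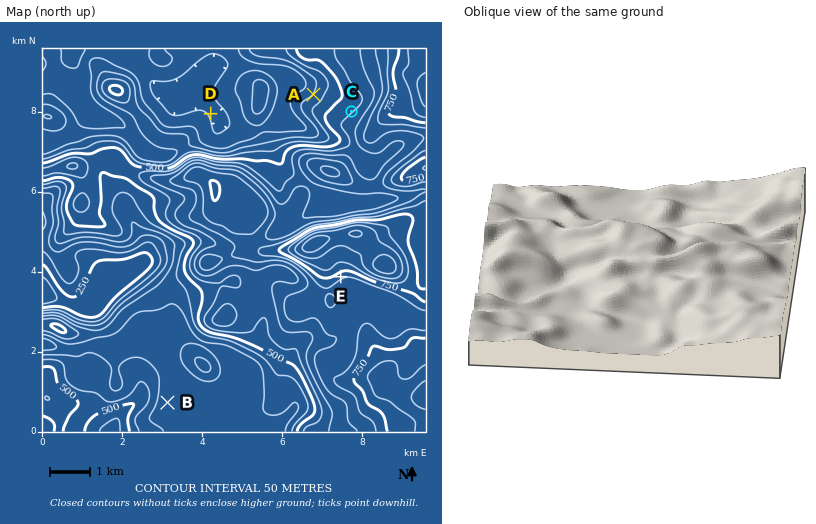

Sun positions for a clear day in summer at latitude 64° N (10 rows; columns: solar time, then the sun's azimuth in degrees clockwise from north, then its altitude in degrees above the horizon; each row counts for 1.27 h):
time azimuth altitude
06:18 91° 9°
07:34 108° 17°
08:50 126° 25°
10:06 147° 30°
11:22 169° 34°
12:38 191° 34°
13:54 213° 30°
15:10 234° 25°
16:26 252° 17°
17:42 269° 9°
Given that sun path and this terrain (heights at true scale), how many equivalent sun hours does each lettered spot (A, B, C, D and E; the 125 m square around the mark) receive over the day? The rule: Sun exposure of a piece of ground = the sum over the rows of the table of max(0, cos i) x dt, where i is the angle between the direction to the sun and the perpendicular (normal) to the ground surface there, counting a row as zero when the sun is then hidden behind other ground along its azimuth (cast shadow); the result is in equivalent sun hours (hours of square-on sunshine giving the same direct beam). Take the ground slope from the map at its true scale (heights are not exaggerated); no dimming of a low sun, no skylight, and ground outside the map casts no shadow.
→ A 4.1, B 4.8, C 4.1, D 4.8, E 6.2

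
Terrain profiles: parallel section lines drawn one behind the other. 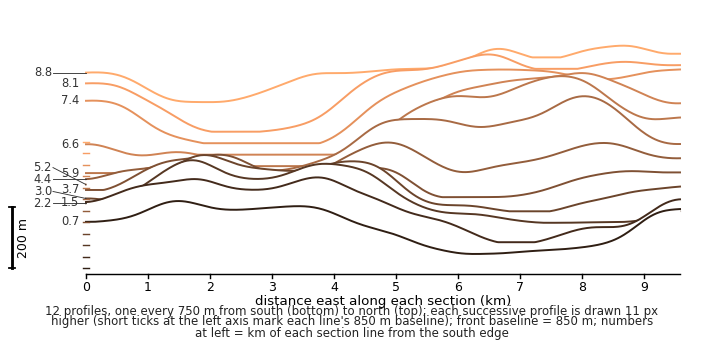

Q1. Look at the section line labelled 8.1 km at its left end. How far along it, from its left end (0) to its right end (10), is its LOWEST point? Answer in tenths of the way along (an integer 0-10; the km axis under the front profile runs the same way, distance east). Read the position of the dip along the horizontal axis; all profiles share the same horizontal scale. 2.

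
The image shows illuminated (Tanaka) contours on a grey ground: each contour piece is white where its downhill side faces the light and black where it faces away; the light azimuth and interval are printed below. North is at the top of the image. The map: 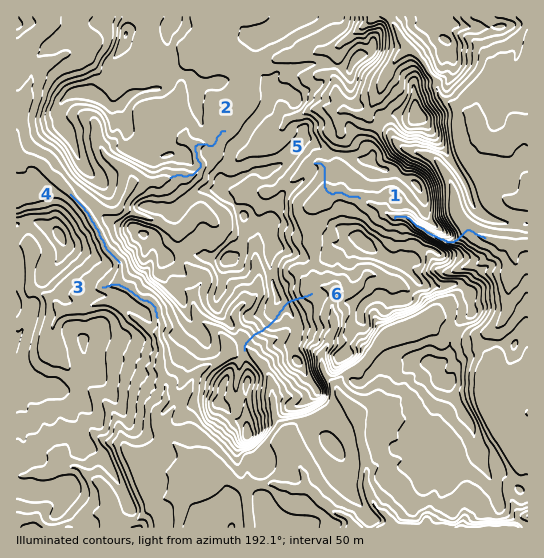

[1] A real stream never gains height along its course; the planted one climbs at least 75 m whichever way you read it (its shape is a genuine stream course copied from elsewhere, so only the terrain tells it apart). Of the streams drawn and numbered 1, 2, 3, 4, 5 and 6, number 6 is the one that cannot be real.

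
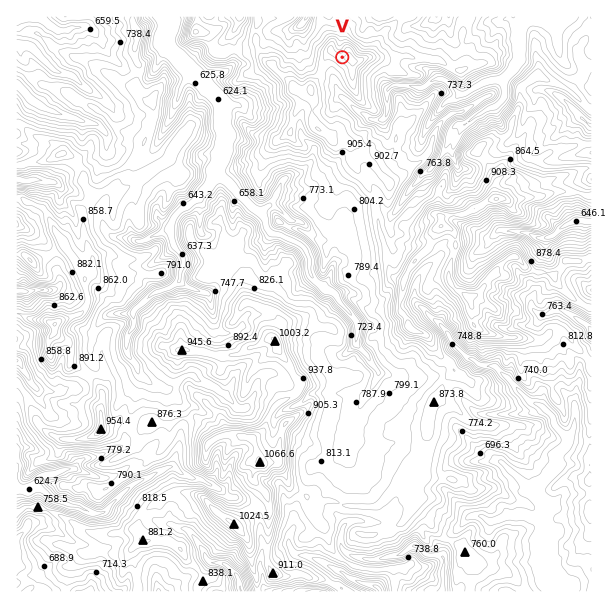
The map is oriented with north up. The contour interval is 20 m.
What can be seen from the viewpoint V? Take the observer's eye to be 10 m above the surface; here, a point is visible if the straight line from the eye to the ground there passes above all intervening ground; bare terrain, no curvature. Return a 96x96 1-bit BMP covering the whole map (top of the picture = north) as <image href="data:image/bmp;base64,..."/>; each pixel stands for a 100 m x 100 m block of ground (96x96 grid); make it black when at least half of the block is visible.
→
<image width="96" height="96" href="data:image/bmp;base64,Qk2+BAAAAAAAAD4AAAAoAAAAYAAAAGAAAAABAAEAAAAAAIAEAAATCwAAEwsAAAIAAAAAAAAA////AAAAAAAAAAAAAAAAAAAAAAAAAAAAAAAAAAAAAAAAAAAAAACAAAAAAAAAAAAAAAAAAAAAAAAAAAAAAAAAAAAAAAAAAAAAAAAAAAAAAAAAAAAAAAAAAAAAAAAAAAAAAAAAAAAAAAAAAAAAAAAAAAAAAAAAAAAAAAAAcAAAAAAAAAAAAAAAAgAAAAAAAAAAAAAwAYAAAAAAAAAAAAAgAIAAAAAAAAAAAABgAEAAAAAAAAAAAABj+GAAAAAAAAAAAAB//HAAAAAAAAAAAAD//kAAAAAAAAAAAAA//iAAAAAAAAAAAAAf/zAAAAAAAAAAAAAH/5AAAAAAAAAAAAAD/4AAAAAAAAAAAHAA/8AAAAAAAAAAAfAA/+AAAAAAAAAAAPAAP+AAAAAAAAAAAPAAGOAAAAAAAAADgfAAAEAAAAAAAQAB//AADkAAAAAAAwAA+FAAD8AAAAAAAwAAAAwAD8AAAAAAAwAAAAYAB4AAAAAAAwAAAACAA4AAAAAABwAAAABAAwAAAAAAAwAAAAwAAAAAAAAAAgAAAAAAAAAAAAAAAAAAAACAAAAAAAAAAAAAAAGAAAAAAAAAAAAAAAMAAAAAAAAAAAAAAAIAAAAAAAAAAAAAAAQAAAAAAAAAAAAAYAwAAAAAAAAAAAA/gggAAAAAAAAAAAD+AZgAAAAAAAAAAACcAHgAAAAAAAACAAA8AHgAAgAAAAADAAAcAAAAAEAAAAAHAAAIAAAAAAAAAAAAAAAAAAAAAwAAAAAAAAAAAAAAAwAAAAAAAAAAAAAAAQAAAAAAAAAAAAAAAQAgAAAAAAAAAAAAAQAAAAAAAAAAAAAABYAAAAAAAAAAAAAAB4EAAAAAMAAAAAAAB4AAAAAQMAAAAAAAB8AAAAAgYAAAAAAAB+AAAABAaAAAAAAAB/AAAAAAyAAAAAAAB3gAAAAB2AAAAAAAB+AAAAABgAAAAAAADHgAAAADAAAAAAAACHwAAAACAAAAAAAACH4AAAAEAAAAAAAAADoAAAAEAAAAAAAAAD/wAAAYAAAAAAAAAD/8AABwAAAAAAAAAB5/gADAAAAAAAAAAA5/wAAAAAAAAAAAAAY/AAAAAAAAAAAABwMHAAAAAAAAAAAAD4EDwAAAMAAAAAAAD4AAAAAAIAAAAAAAHwAAAAAB8AAAAAAAHgAAAAAB8AAAAAAAHAAAAAAB6AAAAAAB+AAAAAAP6AAAAAAPwAAAAAA/wAAAAAAf4AAAAAB8AAAAAAA/wAAAAADgAAAAAAB/gAAAAACAAAAAAAB/AAAAAAAAAAAAAAA/AAAAAAAAAAMAAAA+AAAAAAAAAAYAAAB8AAAAAAAAAAAAAAJ8AAAAAAAAAAAAAAP/AAAAAAAAAAAAAAf/AAAAAAAAAAAAAA//AAAAAAAABgAAAB4fAAAAAAAAAAgAADwfAAAAAAAAAAgAAHgfAAAAAAAAAAgAAPAOAAAAAAAAAAwAgOAEAAAAAAAAAAwHwMAEAAAAAAAAAAgDwIAAAAAAAAAAAAgDwIAGAAAAAAAAABADAIAGAAAAAAA="/>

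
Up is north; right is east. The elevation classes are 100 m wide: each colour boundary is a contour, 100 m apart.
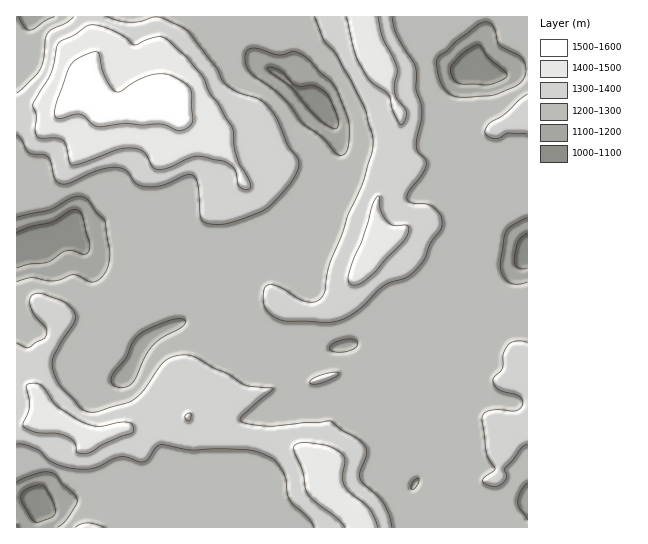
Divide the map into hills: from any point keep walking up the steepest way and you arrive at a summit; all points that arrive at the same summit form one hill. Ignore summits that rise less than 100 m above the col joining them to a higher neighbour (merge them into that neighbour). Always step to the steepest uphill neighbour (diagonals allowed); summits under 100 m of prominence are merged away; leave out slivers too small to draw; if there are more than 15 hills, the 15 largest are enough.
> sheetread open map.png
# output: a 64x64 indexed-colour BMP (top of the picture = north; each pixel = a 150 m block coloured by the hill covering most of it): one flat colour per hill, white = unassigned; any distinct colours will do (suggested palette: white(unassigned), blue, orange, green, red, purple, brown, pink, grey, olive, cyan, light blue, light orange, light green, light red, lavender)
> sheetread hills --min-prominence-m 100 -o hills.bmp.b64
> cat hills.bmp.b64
<image width="64" height="64" href="data:image/bmp;base64,Qk12CAAAAAAAAHYAAAAoAAAAQAAAAEAAAAABAAQAAAAAAAAIAAATCwAAEwsAABAAAAAAAAAA////ALR3HwAOf/8ALKAsACgn1gC9Z5QAS1aMAMJ34wB/f38AIr28AM++FwDox64AeLv/AIrfmACWmP8A1bDFABFVVVVVVVVVVVVVVVURESIiIiIiIiIiIiJEREREREREERVVVVVVVVVVVVVVVREiIiIiIiIiIiIiIkREREREREQRFVVVVSIiIiVVVVVVIiIiIiIiIiIiIiIiRERERERERBEiIiIiIiIiIiVVVVUiIiIiIiIiIiIiIiREREREREREIiIiIiIiIiIiIlVVVSIiIiIiIiIiIiIiJEREREREREQiIiIiIiIiIiIiJVVVIiIiIiIiIiIiIiIiRERERERERCIiIiIiIiIiIiIiVVUiIiIiIiIiIiIiIiJEREREREREIiIiIiIiIiIiIiIiIiIiIiIiIiIiIiIiIiREREREREQiIiIiIiIiIiIiIiIiIiIiIiIiIiIiIiIiJERERERERCIiIiIiIiIiIiIiIiIiIiIiIiIiIiIiIiIkREREREREIiIiIiIiIiIiIiIiIiIiIiIiIiIiIiIiIiREREREREQiIiIiIiIiIiIiIiIiIiIiIiIiIiIiIiIiJERERERERCIiIiIiIiIiIiIiIiIiIiIiIiIiIiIiIiIkREREREREIiIiIiIiIiIiIiIiIiIiIiIiIiIiIiIiIiREREREREQiIiIiIiIiIiIiIiIiIiIiIiIiIiIiIiIiJERERERERCIiIiIiIiIiIiIiIiIiIiIiIiIiIiIiIiIkREREREREIiIiIiIiIiIiIiIiIiIiIiIiIiIiIiIiIiREREREREQiIiIiIiIiIiIiIiIiIiIiIiIiIiIiIiIiJERERERERCIiIiIiIiIiIiIiIiIiIiIiIiIiIiIiIiIkREREREREIiIiIiIhESIiIiIiIiIiIiIiIiIiIiIiIiREREREREQiIiIiEREREiIiIiIiIiIiIiIiIiIiIiIiJERERERERCIiIiIRERESIiIiIiIiIiIiIiIiIiIiIiIkREREREREIiIiIhEREREiIiIiIiIiIjMzMzMiIiIiIiREREREREQiIiIiIRERESIiIiIiIzMzMzMzMzMyIiIiIkRERERERCIiIiIiIRERMyIiIiIzMzMzMzMzMzMiIiIiJEREREREIiIiIiIhERMzMyIiIzMzMzMzMzMzMzIiIiJEREREREQiIiIiIiEREzMzMzMzMzMzMzMzMzMzMyIiJEREREREQSIiIiIiIRETMzMzMzMzMzMzMzMzMzMzMyJERERERERBIiIiIiIhERMzMzMzMzMzMzMzMzMzMzMzM0RERERERBEiIiIiIiERETMzMzMzMzMzMzMzMzMzMzMzM0RDNEREESIiIiIiEREREzMzMzMzMzMzMzMzMzMzMzMzMzMzREQRIiIiIiIRERETMzMzMzMzMzMzMzMzMzMzMzMzMzMzNBEiIiIiIRERERERMzMzMzMzMzMzMzMzMzMzMzMzMzMzQSIiIiIhERERERERERMzMzMzMzMzMzMzMzMzMzMzMzMxEiIiIiEREREREREREREzMzMzMzMzMzMzMzMzMzMzMzMRESIiEREREREREREREREzMzMzMzMzMzMzMzMzMzMzMxERESEREREREREREREREREzMxMzMzMzMzMzMzMzMzMzEREREREREREREREREREREREREzMzMzMzMzMzMzMzMzMRERERERERERERERERERERERETMzMzMzMzMzMzMzMzMxERERERERERERERERERERERERMzMzMzMzMzMzMzMzMxEREREREREREREREREREREREREzMzMzMzMzMzMzMzMzERERERERERERERERERERERERETMzMzMzMzMzMzMzMzMREREREREREREREREREREREREREzMzMzMzMzMzMzMzMxERERERERERERERERERERERERETMzMzMzMzMzMzMzMzEREREREREREREREREREREREREREzMzMzMzMzMzMzMzMxERERERERERERERERERERERERERMzMzMzMzMzMzMzMzEREREREREREREREREREREREREREzMzMzMzMzMzMzMzMRERERERERERERERERERERERERERMzMzMzMzMzMzMzMxERERERERERERERERERERERERERMzMzMzMzMzMzMzMzEREREREREREREREREREREREREREzMzMzMzMzMzMzMzMRERERERERERERERERERERERERETMzMzMzMzMzMzMzMxERERERERERERERERERERERERETMzMzMzMzMzMzMzMzERERERERERERERERERERERERERMzMzMzMzMzMzMzMzMRERERERERERERERERERERERERMzMzMzMzMzMzMzMzMxERERERERERERERERERERERETMzMzMzMzMzMzMzMzMzEREREREREREREREREREREREzMzMzMzMzMzMzMzMzMzMREREREREREREREREREREREzMzMzMzMzMzMzMzMzMzMxERERERERERERERERERERERMzMzMzMzMzMzMzEREREREREREREREREREREREREREREzMzMzMzMzMzMxERERERERERERERERERERERERERERERMzMzMzMzMzMxERERERERERERERERERERERERERERERMzMzMzMzMzMzEREREREREREREREREREREREREREREREzMzMzMzMzMzERERERERERERERERERERERERERERERETMzMzMzMzMzMRERERERERERERERERERERERERERERETMzMzMzMzMzMRERERERER"/>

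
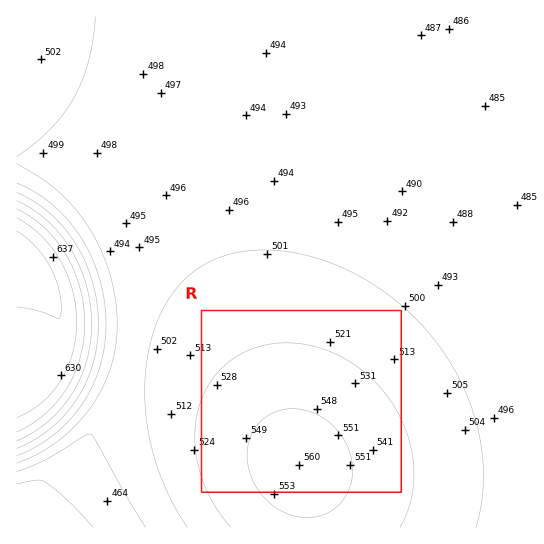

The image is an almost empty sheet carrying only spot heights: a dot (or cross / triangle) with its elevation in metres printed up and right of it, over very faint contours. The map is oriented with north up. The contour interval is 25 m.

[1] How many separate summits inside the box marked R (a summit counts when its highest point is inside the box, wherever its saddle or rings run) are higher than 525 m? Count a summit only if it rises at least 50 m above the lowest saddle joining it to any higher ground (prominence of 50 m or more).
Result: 1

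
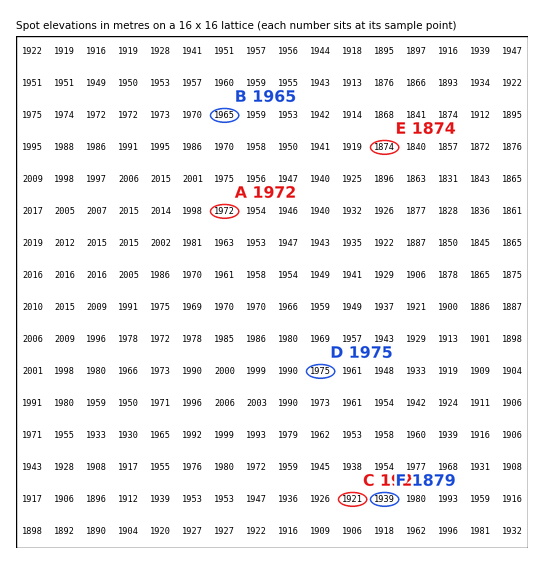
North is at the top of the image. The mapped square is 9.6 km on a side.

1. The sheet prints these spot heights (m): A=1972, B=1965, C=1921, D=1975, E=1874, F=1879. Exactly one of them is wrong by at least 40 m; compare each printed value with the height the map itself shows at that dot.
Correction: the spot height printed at F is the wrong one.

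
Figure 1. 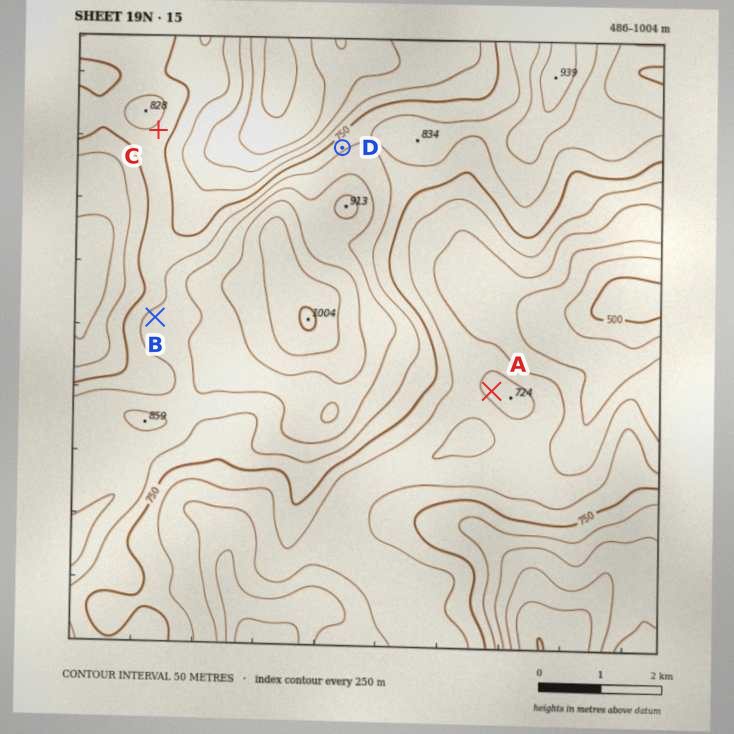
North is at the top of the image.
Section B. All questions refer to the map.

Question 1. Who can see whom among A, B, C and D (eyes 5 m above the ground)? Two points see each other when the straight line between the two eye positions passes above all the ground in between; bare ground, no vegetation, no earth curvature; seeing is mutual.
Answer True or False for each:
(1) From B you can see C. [True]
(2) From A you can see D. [False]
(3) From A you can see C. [False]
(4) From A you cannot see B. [True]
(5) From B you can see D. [False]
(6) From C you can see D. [True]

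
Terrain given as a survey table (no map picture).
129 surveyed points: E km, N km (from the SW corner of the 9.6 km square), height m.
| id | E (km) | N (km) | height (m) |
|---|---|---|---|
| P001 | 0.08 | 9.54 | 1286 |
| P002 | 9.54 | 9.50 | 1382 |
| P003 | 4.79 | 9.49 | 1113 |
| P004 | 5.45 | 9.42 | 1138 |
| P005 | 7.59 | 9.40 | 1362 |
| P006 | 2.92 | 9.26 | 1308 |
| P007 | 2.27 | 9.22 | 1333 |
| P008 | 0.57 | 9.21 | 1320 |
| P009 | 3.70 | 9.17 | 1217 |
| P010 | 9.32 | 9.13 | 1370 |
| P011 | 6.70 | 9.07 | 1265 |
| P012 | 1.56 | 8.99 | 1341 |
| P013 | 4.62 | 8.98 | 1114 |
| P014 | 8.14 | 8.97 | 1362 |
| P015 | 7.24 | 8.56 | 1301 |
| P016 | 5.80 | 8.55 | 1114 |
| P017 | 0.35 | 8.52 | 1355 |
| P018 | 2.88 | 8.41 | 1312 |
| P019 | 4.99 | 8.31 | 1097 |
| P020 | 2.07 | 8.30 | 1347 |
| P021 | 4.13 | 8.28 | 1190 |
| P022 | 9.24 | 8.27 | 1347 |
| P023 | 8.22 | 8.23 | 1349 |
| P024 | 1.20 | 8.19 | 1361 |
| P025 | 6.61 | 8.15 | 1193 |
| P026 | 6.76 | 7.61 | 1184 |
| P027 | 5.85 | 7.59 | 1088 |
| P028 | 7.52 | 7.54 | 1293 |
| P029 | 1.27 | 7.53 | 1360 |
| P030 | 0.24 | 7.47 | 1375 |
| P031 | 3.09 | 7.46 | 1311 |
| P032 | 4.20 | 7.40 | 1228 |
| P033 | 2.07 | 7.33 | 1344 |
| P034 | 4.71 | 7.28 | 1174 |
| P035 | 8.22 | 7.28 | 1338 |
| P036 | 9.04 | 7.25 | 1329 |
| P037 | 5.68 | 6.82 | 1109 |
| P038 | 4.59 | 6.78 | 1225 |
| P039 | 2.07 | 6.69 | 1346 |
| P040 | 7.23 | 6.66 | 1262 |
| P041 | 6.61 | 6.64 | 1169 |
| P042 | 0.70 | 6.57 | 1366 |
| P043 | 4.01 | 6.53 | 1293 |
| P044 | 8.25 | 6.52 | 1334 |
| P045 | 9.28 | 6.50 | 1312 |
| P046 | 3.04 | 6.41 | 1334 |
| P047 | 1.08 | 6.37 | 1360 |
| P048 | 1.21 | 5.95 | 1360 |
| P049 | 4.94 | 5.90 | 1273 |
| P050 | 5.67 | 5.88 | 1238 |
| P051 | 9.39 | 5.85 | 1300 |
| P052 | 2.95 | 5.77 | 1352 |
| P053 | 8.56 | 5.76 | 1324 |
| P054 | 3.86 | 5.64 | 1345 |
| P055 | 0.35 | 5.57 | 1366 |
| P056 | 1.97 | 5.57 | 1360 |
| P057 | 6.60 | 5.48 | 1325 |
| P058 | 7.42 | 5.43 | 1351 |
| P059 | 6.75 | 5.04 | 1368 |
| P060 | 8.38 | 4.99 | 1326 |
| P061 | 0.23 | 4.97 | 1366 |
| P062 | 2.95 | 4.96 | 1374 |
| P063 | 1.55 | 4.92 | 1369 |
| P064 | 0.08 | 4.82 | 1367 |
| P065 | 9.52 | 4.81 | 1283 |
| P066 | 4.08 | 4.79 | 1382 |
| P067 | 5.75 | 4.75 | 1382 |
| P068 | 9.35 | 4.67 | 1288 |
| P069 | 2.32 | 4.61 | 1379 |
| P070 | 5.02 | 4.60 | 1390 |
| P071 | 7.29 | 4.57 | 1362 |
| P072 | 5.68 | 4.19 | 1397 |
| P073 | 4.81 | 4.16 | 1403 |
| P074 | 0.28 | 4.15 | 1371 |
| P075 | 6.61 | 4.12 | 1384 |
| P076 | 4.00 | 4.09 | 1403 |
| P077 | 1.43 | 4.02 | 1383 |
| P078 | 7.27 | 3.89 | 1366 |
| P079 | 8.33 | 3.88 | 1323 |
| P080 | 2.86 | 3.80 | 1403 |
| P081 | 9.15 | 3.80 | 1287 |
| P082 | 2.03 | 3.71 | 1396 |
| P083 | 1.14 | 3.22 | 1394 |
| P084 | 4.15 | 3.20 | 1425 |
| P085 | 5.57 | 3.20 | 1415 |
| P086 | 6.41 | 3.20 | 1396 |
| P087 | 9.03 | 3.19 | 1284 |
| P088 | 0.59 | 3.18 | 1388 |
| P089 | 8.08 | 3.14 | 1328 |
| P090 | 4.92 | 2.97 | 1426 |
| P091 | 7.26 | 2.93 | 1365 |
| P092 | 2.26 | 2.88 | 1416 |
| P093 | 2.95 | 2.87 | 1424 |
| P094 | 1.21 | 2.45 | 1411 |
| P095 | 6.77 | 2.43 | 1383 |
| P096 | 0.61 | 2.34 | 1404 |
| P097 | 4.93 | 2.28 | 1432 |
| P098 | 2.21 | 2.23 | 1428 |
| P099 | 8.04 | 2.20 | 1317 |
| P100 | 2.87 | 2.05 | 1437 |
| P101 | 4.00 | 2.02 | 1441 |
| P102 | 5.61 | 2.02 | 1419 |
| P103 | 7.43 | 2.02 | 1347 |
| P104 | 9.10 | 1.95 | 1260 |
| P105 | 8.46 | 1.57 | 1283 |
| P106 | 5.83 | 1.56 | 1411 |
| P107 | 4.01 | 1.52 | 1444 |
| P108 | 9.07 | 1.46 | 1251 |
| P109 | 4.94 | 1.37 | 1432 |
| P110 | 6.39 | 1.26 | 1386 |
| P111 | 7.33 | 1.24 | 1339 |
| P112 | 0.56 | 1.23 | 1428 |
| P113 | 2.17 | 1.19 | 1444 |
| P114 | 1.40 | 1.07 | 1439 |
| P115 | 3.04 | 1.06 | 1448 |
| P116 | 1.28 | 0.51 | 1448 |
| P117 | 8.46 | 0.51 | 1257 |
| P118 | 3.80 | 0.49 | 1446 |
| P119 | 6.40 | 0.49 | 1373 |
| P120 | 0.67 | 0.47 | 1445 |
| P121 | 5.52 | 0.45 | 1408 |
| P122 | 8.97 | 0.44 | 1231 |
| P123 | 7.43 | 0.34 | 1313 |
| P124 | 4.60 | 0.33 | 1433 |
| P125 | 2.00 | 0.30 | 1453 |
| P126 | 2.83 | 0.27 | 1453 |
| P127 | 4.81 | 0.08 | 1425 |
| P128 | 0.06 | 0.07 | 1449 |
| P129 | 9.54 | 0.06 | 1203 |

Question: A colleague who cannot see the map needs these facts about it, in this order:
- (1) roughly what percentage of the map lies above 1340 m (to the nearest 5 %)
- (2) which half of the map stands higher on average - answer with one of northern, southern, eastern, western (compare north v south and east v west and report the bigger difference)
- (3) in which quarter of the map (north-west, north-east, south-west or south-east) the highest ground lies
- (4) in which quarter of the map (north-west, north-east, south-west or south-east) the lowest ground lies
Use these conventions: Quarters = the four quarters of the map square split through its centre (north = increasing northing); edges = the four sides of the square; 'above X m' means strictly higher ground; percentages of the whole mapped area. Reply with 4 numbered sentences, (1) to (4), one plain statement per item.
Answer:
(1) Ground above 1340 m makes up about 60 % of the sheet.
(2) The southern half stands higher on average than the northern half.
(3) Look to the south-west quarter for the highest ground.
(4) Look to the north-east quarter for the lowest ground.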